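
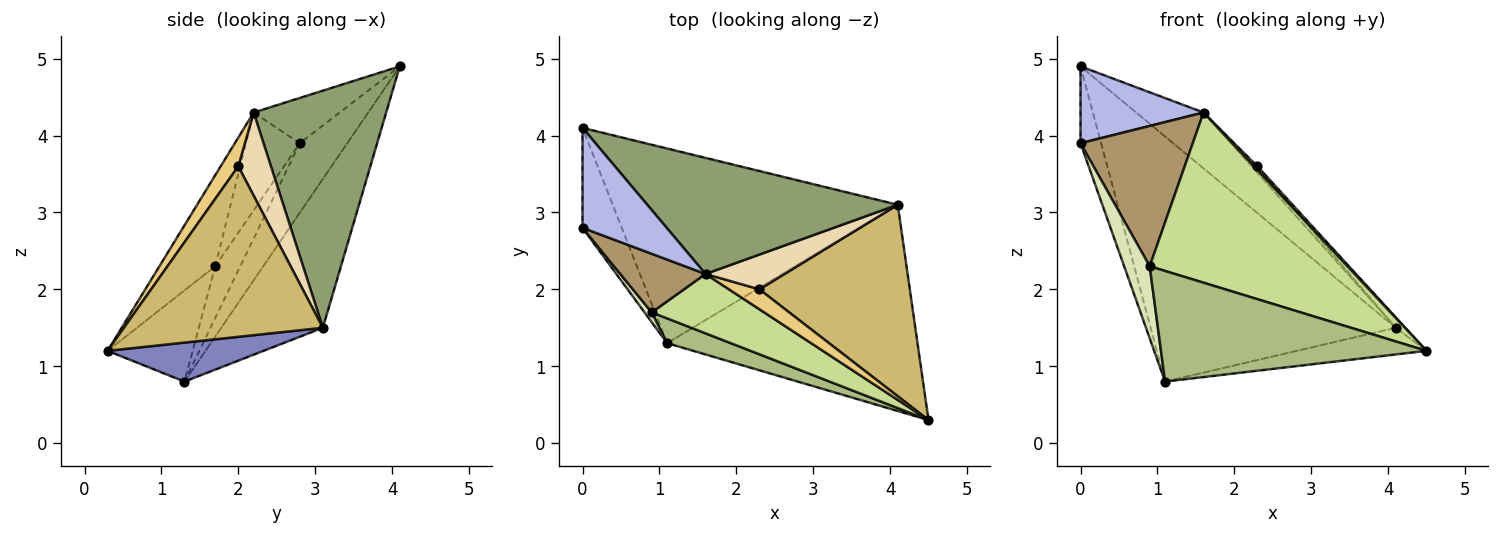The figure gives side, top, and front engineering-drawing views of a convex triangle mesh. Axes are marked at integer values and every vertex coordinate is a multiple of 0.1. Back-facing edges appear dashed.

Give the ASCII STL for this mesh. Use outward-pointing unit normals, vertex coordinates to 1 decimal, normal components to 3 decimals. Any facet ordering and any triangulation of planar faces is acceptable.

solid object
 facet normal -0.814 0.354 -0.460
  outer loop
   vertex 1.1 1.3 0.8
   vertex 0.0 2.8 3.9
   vertex 0.0 4.1 4.9
  endloop
 endfacet
 facet normal 0.153 0.127 -0.980
  outer loop
   vertex 4.1 3.1 1.5
   vertex 4.5 0.3 1.2
   vertex 1.1 1.3 0.8
  endloop
 endfacet
 facet normal -0.309 0.745 -0.592
  outer loop
   vertex 4.1 3.1 1.5
   vertex 1.1 1.3 0.8
   vertex 0.0 4.1 4.9
  endloop
 endfacet
 facet normal -0.393 -0.561 0.729
  outer loop
   vertex 1.6 2.2 4.3
   vertex 0.0 4.1 4.9
   vertex 0.0 2.8 3.9
  endloop
 endfacet
 facet normal 0.649 0.330 0.686
  outer loop
   vertex 1.6 2.2 4.3
   vertex 4.1 3.1 1.5
   vertex 0.0 4.1 4.9
  endloop
 endfacet
 facet normal -0.298 -0.931 0.209
  outer loop
   vertex 0.9 1.7 2.3
   vertex 1.1 1.3 0.8
   vertex 4.5 0.3 1.2
  endloop
 endfacet
 facet normal -0.258 -0.912 0.318
  outer loop
   vertex 0.9 1.7 2.3
   vertex 4.5 0.3 1.2
   vertex 1.6 2.2 4.3
  endloop
 endfacet
 facet normal -0.697 -0.711 0.097
  outer loop
   vertex 0.9 1.7 2.3
   vertex 0.0 2.8 3.9
   vertex 1.1 1.3 0.8
  endloop
 endfacet
 facet normal -0.405 -0.844 0.353
  outer loop
   vertex 0.9 1.7 2.3
   vertex 1.6 2.2 4.3
   vertex 0.0 2.8 3.9
  endloop
 endfacet
 facet normal 0.749 0.036 0.661
  outer loop
   vertex 2.3 2.0 3.6
   vertex 4.5 0.3 1.2
   vertex 4.1 3.1 1.5
  endloop
 endfacet
 facet normal 0.681 -0.134 0.720
  outer loop
   vertex 2.3 2.0 3.6
   vertex 1.6 2.2 4.3
   vertex 4.5 0.3 1.2
  endloop
 endfacet
 facet normal 0.719 0.127 0.683
  outer loop
   vertex 2.3 2.0 3.6
   vertex 4.1 3.1 1.5
   vertex 1.6 2.2 4.3
  endloop
 endfacet
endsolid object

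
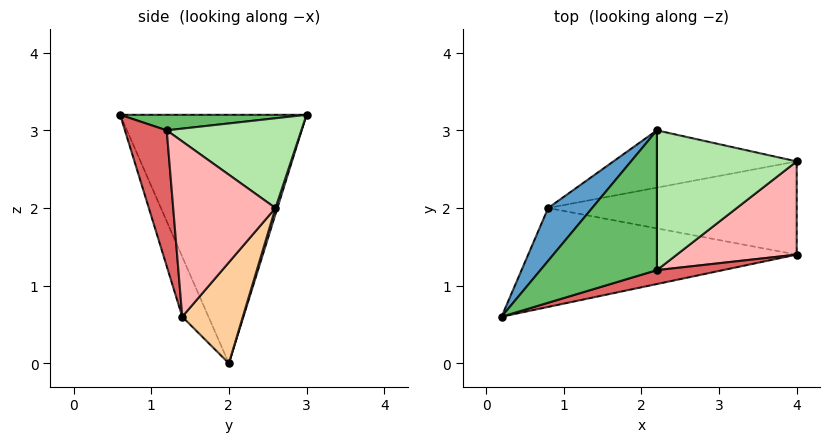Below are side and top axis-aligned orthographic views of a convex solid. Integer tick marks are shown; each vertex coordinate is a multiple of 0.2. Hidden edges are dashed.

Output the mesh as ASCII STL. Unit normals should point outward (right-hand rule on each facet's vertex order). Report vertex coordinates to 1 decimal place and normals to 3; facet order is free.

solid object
 facet normal -0.761 0.634 0.135
  outer loop
   vertex 0.8 2.0 0.0
   vertex 0.2 0.6 3.2
   vertex 2.2 3.0 3.2
  endloop
 endfacet
 facet normal 0.010 0.953 -0.302
  outer loop
   vertex 0.8 2.0 0.0
   vertex 2.2 3.0 3.2
   vertex 4.0 2.6 2.0
  endloop
 endfacet
 facet normal -0.092 -0.906 -0.414
  outer loop
   vertex 4.0 1.4 0.6
   vertex 0.2 0.6 3.2
   vertex 0.8 2.0 0.0
  endloop
 endfacet
 facet normal 0.256 0.734 -0.629
  outer loop
   vertex 4.0 1.4 0.6
   vertex 0.8 2.0 0.0
   vertex 4.0 2.6 2.0
  endloop
 endfacet
 facet normal 0.131 -0.109 0.985
  outer loop
   vertex 2.2 1.2 3.0
   vertex 2.2 3.0 3.2
   vertex 0.2 0.6 3.2
  endloop
 endfacet
 facet normal 0.538 -0.093 0.838
  outer loop
   vertex 2.2 1.2 3.0
   vertex 4.0 2.6 2.0
   vertex 2.2 3.0 3.2
  endloop
 endfacet
 facet normal 0.298 -0.944 0.145
  outer loop
   vertex 2.2 1.2 3.0
   vertex 0.2 0.6 3.2
   vertex 4.0 1.4 0.6
  endloop
 endfacet
 facet normal 0.690 -0.550 0.471
  outer loop
   vertex 2.2 1.2 3.0
   vertex 4.0 1.4 0.6
   vertex 4.0 2.6 2.0
  endloop
 endfacet
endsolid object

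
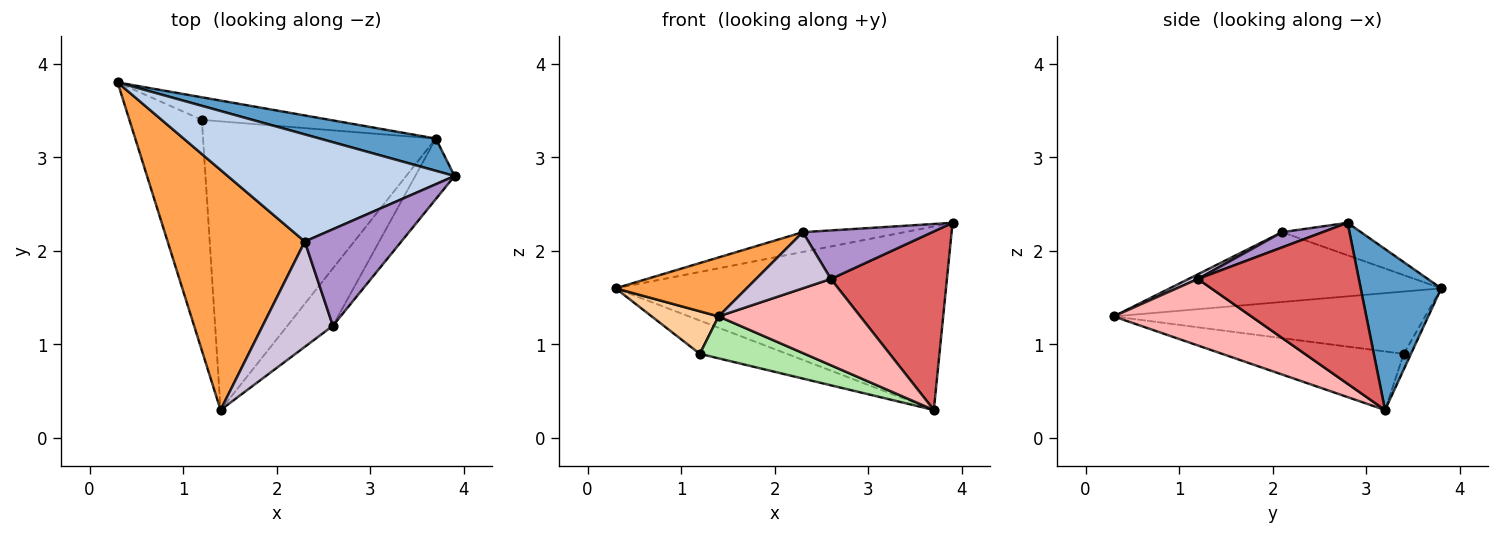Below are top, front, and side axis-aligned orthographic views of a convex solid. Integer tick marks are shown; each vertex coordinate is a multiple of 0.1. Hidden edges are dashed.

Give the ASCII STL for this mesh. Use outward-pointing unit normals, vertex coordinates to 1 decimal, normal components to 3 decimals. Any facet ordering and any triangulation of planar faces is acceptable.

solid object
 facet normal 0.233 0.958 0.168
  outer loop
   vertex 3.7 3.2 0.3
   vertex 0.3 3.8 1.6
   vertex 3.9 2.8 2.3
  endloop
 endfacet
 facet normal -0.139 0.180 0.974
  outer loop
   vertex 2.3 2.1 2.2
   vertex 3.9 2.8 2.3
   vertex 0.3 3.8 1.6
  endloop
 endfacet
 facet normal -0.443 -0.214 0.871
  outer loop
   vertex 2.3 2.1 2.2
   vertex 0.3 3.8 1.6
   vertex 1.4 0.3 1.3
  endloop
 endfacet
 facet normal -0.646 -0.139 -0.751
  outer loop
   vertex 1.2 3.4 0.9
   vertex 1.4 0.3 1.3
   vertex 0.3 3.8 1.6
  endloop
 endfacet
 facet normal -0.068 0.826 -0.560
  outer loop
   vertex 1.2 3.4 0.9
   vertex 0.3 3.8 1.6
   vertex 3.7 3.2 0.3
  endloop
 endfacet
 facet normal -0.242 -0.139 -0.960
  outer loop
   vertex 1.2 3.4 0.9
   vertex 3.7 3.2 0.3
   vertex 1.4 0.3 1.3
  endloop
 endfacet
 facet normal 0.796 -0.574 -0.194
  outer loop
   vertex 2.6 1.2 1.7
   vertex 3.7 3.2 0.3
   vertex 3.9 2.8 2.3
  endloop
 endfacet
 facet normal 0.629 -0.647 -0.431
  outer loop
   vertex 2.6 1.2 1.7
   vertex 1.4 0.3 1.3
   vertex 3.7 3.2 0.3
  endloop
 endfacet
 facet normal 0.139 -0.445 0.885
  outer loop
   vertex 2.6 1.2 1.7
   vertex 3.9 2.8 2.3
   vertex 2.3 2.1 2.2
  endloop
 endfacet
 facet normal 0.059 -0.470 0.881
  outer loop
   vertex 2.6 1.2 1.7
   vertex 2.3 2.1 2.2
   vertex 1.4 0.3 1.3
  endloop
 endfacet
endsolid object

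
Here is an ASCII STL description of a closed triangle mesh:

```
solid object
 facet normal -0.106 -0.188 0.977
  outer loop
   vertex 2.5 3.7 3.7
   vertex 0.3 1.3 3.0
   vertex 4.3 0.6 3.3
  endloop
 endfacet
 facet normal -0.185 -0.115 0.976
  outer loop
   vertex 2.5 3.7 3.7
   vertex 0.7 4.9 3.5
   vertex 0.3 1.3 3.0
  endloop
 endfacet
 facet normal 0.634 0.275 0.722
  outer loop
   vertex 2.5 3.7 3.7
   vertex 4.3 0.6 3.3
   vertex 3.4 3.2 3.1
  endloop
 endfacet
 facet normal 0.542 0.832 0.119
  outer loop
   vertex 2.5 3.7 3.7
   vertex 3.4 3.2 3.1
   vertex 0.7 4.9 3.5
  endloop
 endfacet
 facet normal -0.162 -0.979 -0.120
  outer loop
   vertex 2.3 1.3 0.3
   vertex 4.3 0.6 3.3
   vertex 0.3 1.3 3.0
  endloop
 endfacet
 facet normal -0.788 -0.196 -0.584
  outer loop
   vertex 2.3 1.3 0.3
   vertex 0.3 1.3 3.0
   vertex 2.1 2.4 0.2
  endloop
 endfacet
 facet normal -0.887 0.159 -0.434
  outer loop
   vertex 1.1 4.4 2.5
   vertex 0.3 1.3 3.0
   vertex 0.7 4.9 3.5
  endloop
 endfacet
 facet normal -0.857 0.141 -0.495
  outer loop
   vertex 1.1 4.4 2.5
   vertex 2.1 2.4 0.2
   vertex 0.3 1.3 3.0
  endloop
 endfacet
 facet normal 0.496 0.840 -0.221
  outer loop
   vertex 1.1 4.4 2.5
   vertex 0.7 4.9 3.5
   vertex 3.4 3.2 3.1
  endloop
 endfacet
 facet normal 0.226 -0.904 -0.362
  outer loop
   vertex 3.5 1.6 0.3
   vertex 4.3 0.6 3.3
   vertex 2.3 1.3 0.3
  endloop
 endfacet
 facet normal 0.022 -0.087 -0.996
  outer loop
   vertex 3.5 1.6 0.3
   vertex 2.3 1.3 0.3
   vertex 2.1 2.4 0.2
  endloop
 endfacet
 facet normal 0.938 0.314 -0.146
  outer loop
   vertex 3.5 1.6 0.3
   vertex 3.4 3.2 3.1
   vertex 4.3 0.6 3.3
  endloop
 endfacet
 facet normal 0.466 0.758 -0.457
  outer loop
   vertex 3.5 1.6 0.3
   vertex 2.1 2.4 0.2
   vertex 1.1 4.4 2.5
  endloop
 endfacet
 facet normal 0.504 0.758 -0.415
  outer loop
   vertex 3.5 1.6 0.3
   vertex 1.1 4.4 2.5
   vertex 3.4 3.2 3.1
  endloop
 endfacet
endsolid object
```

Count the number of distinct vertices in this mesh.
9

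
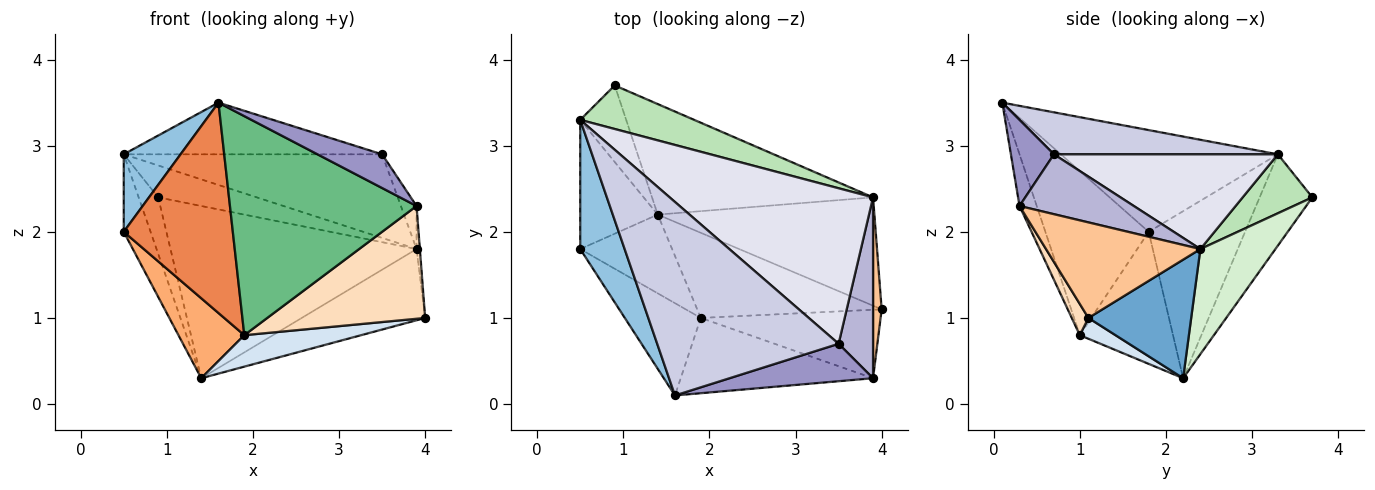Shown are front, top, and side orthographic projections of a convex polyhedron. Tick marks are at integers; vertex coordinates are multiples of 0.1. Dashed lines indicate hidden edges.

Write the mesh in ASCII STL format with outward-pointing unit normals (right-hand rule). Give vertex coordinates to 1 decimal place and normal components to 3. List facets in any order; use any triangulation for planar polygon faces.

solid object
 facet normal 0.416 0.500 -0.760
  outer loop
   vertex 3.9 2.4 1.8
   vertex 4.0 1.1 1.0
   vertex 1.4 2.2 0.3
  endloop
 endfacet
 facet normal -0.891 -0.233 0.389
  outer loop
   vertex 0.5 1.8 2.0
   vertex 1.6 0.1 3.5
   vertex 0.5 3.3 2.9
  endloop
 endfacet
 facet normal -0.880 0.245 -0.408
  outer loop
   vertex 0.5 1.8 2.0
   vertex 0.5 3.3 2.9
   vertex 1.4 2.2 0.3
  endloop
 endfacet
 facet normal 0.105 -0.345 -0.933
  outer loop
   vertex 1.9 1.0 0.8
   vertex 1.4 2.2 0.3
   vertex 4.0 1.1 1.0
  endloop
 endfacet
 facet normal -0.655 -0.692 -0.303
  outer loop
   vertex 1.9 1.0 0.8
   vertex 1.6 0.1 3.5
   vertex 0.5 1.8 2.0
  endloop
 endfacet
 facet normal -0.710 -0.502 -0.494
  outer loop
   vertex 1.9 1.0 0.8
   vertex 0.5 1.8 2.0
   vertex 1.4 2.2 0.3
  endloop
 endfacet
 facet normal 0.996 0.021 0.090
  outer loop
   vertex 3.9 0.3 2.3
   vertex 4.0 1.1 1.0
   vertex 3.9 2.4 1.8
  endloop
 endfacet
 facet normal 0.090 -0.851 -0.517
  outer loop
   vertex 3.9 0.3 2.3
   vertex 1.9 1.0 0.8
   vertex 4.0 1.1 1.0
  endloop
 endfacet
 facet normal -0.087 -0.942 -0.324
  outer loop
   vertex 3.9 0.3 2.3
   vertex 1.6 0.1 3.5
   vertex 1.9 1.0 0.8
  endloop
 endfacet
 facet normal -0.848 0.315 -0.427
  outer loop
   vertex 0.9 3.7 2.4
   vertex 1.4 2.2 0.3
   vertex 0.5 3.3 2.9
  endloop
 endfacet
 facet normal 0.385 0.545 0.744
  outer loop
   vertex 0.9 3.7 2.4
   vertex 0.5 3.3 2.9
   vertex 3.9 2.4 1.8
  endloop
 endfacet
 facet normal 0.249 0.815 -0.523
  outer loop
   vertex 0.9 3.7 2.4
   vertex 3.9 2.4 1.8
   vertex 1.4 2.2 0.3
  endloop
 endfacet
 facet normal 0.407 -0.611 0.679
  outer loop
   vertex 3.5 0.7 2.9
   vertex 1.6 0.1 3.5
   vertex 3.9 0.3 2.3
  endloop
 endfacet
 facet normal 0.861 0.118 0.495
  outer loop
   vertex 3.5 0.7 2.9
   vertex 3.9 0.3 2.3
   vertex 3.9 2.4 1.8
  endloop
 endfacet
 facet normal 0.218 0.252 0.943
  outer loop
   vertex 3.5 0.7 2.9
   vertex 0.5 3.3 2.9
   vertex 1.6 0.1 3.5
  endloop
 endfacet
 facet normal 0.380 0.438 0.815
  outer loop
   vertex 3.5 0.7 2.9
   vertex 3.9 2.4 1.8
   vertex 0.5 3.3 2.9
  endloop
 endfacet
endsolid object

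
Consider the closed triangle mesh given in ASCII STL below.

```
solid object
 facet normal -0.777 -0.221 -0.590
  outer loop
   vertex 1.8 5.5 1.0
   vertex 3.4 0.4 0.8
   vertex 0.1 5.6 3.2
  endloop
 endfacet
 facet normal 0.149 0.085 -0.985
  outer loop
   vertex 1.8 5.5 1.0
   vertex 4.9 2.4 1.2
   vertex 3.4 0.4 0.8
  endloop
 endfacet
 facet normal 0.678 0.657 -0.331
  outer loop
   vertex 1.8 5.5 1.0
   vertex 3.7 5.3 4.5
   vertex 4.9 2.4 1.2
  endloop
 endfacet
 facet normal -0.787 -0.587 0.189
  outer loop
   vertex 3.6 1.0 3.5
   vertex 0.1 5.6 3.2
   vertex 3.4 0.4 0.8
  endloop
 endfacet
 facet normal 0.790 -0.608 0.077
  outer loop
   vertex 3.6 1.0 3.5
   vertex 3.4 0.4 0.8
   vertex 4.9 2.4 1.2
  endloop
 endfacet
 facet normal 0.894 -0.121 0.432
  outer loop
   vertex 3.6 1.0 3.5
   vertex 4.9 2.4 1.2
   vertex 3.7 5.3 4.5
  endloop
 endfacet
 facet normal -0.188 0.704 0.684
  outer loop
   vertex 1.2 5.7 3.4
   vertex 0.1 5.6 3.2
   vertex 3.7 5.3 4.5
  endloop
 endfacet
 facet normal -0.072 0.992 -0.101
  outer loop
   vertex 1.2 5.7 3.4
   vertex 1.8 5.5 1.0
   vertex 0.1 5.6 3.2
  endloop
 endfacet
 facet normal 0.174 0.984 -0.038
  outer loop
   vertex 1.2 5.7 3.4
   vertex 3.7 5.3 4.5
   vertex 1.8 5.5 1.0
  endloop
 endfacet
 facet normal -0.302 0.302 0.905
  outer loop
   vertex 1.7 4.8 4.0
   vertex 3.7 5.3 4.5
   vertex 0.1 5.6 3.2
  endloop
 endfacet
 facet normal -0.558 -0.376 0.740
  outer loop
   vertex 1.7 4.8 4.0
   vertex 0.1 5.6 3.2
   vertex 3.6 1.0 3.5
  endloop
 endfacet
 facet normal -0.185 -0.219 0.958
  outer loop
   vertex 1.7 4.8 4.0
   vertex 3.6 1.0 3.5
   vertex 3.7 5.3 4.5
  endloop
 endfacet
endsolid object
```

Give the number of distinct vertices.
8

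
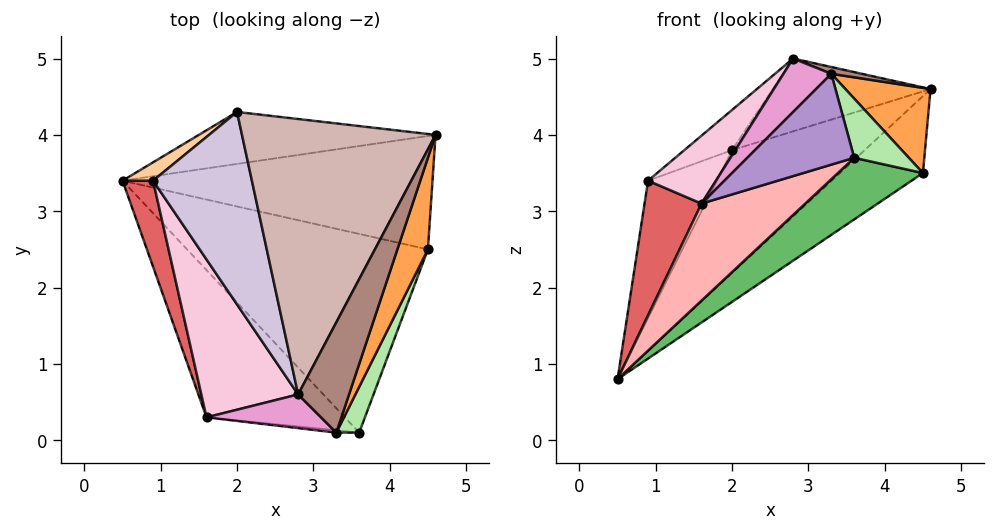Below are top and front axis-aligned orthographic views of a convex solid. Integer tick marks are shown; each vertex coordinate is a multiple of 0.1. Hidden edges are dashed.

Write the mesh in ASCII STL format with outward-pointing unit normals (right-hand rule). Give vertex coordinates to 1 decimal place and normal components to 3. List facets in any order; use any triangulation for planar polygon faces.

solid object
 facet normal 0.221 0.898 -0.380
  outer loop
   vertex 2.0 4.3 3.8
   vertex 4.6 4.0 4.6
   vertex 0.5 3.4 0.8
  endloop
 endfacet
 facet normal 0.565 0.463 -0.683
  outer loop
   vertex 4.5 2.5 3.5
   vertex 0.5 3.4 0.8
   vertex 4.6 4.0 4.6
  endloop
 endfacet
 facet normal 0.907 -0.287 0.308
  outer loop
   vertex 4.5 2.5 3.5
   vertex 4.6 4.0 4.6
   vertex 3.3 0.1 4.8
  endloop
 endfacet
 facet normal -0.652 0.752 0.100
  outer loop
   vertex 0.9 3.4 3.4
   vertex 2.0 4.3 3.8
   vertex 0.5 3.4 0.8
  endloop
 endfacet
 facet normal 0.500 -0.257 -0.827
  outer loop
   vertex 3.6 0.1 3.7
   vertex 0.5 3.4 0.8
   vertex 4.5 2.5 3.5
  endloop
 endfacet
 facet normal 0.913 -0.322 0.249
  outer loop
   vertex 3.6 0.1 3.7
   vertex 4.5 2.5 3.5
   vertex 3.3 0.1 4.8
  endloop
 endfacet
 facet normal -0.962 -0.231 0.148
  outer loop
   vertex 1.6 0.3 3.1
   vertex 0.9 3.4 3.4
   vertex 0.5 3.4 0.8
  endloop
 endfacet
 facet normal 0.192 -0.540 -0.820
  outer loop
   vertex 1.6 0.3 3.1
   vertex 0.5 3.4 0.8
   vertex 3.6 0.1 3.7
  endloop
 endfacet
 facet normal -0.092 -0.995 -0.025
  outer loop
   vertex 1.6 0.3 3.1
   vertex 3.6 0.1 3.7
   vertex 3.3 0.1 4.8
  endloop
 endfacet
 facet normal -0.464 0.181 0.867
  outer loop
   vertex 2.8 0.6 5.0
   vertex 2.0 4.3 3.8
   vertex 0.9 3.4 3.4
  endloop
 endfacet
 facet normal 0.320 -0.058 0.946
  outer loop
   vertex 2.8 0.6 5.0
   vertex 3.3 0.1 4.8
   vertex 4.6 4.0 4.6
  endloop
 endfacet
 facet normal -0.259 0.247 0.934
  outer loop
   vertex 2.8 0.6 5.0
   vertex 4.6 4.0 4.6
   vertex 2.0 4.3 3.8
  endloop
 endfacet
 facet normal -0.535 -0.715 0.451
  outer loop
   vertex 2.8 0.6 5.0
   vertex 1.6 0.3 3.1
   vertex 3.3 0.1 4.8
  endloop
 endfacet
 facet normal -0.805 -0.234 0.545
  outer loop
   vertex 2.8 0.6 5.0
   vertex 0.9 3.4 3.4
   vertex 1.6 0.3 3.1
  endloop
 endfacet
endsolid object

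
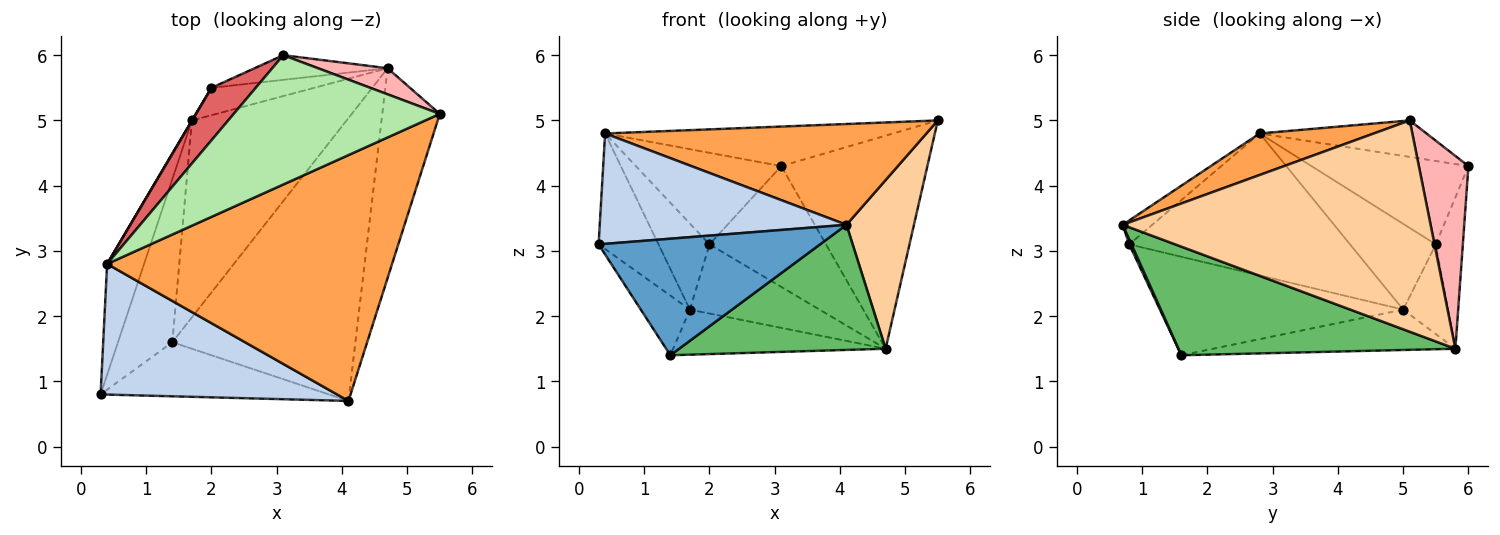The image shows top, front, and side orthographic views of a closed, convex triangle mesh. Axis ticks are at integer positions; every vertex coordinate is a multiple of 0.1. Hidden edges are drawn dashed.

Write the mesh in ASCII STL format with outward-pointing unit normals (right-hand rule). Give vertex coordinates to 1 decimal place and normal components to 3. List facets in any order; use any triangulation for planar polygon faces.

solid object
 facet normal 0.009 -0.907 -0.421
  outer loop
   vertex 1.4 1.6 1.4
   vertex 4.1 0.7 3.4
   vertex 0.3 0.8 3.1
  endloop
 endfacet
 facet normal -0.077 -0.643 0.762
  outer loop
   vertex 0.4 2.8 4.8
   vertex 0.3 0.8 3.1
   vertex 4.1 0.7 3.4
  endloop
 endfacet
 facet normal 0.134 -0.376 0.917
  outer loop
   vertex 0.4 2.8 4.8
   vertex 4.1 0.7 3.4
   vertex 5.5 5.1 5.0
  endloop
 endfacet
 facet normal 0.944 -0.207 -0.257
  outer loop
   vertex 4.7 5.8 1.5
   vertex 5.5 5.1 5.0
   vertex 4.1 0.7 3.4
  endloop
 endfacet
 facet normal 0.477 -0.356 -0.804
  outer loop
   vertex 4.7 5.8 1.5
   vertex 4.1 0.7 3.4
   vertex 1.4 1.6 1.4
  endloop
 endfacet
 facet normal -0.167 0.288 0.943
  outer loop
   vertex 3.1 6.0 4.3
   vertex 0.4 2.8 4.8
   vertex 5.5 5.1 5.0
  endloop
 endfacet
 facet normal -0.684 0.633 0.363
  outer loop
   vertex 3.1 6.0 4.3
   vertex 2.0 5.5 3.1
   vertex 0.4 2.8 4.8
  endloop
 endfacet
 facet normal 0.319 0.941 0.115
  outer loop
   vertex 3.1 6.0 4.3
   vertex 5.5 5.1 5.0
   vertex 4.7 5.8 1.5
  endloop
 endfacet
 facet normal -0.222 0.955 -0.195
  outer loop
   vertex 3.1 6.0 4.3
   vertex 4.7 5.8 1.5
   vertex 2.0 5.5 3.1
  endloop
 endfacet
 facet normal -0.247 0.216 -0.945
  outer loop
   vertex 1.7 5.0 2.1
   vertex 4.7 5.8 1.5
   vertex 1.4 1.6 1.4
  endloop
 endfacet
 facet normal -0.306 0.885 -0.351
  outer loop
   vertex 1.7 5.0 2.1
   vertex 2.0 5.5 3.1
   vertex 4.7 5.8 1.5
  endloop
 endfacet
 facet normal -0.862 0.174 -0.476
  outer loop
   vertex 1.7 5.0 2.1
   vertex 1.4 1.6 1.4
   vertex 0.3 0.8 3.1
  endloop
 endfacet
 facet normal -0.936 0.254 -0.244
  outer loop
   vertex 1.7 5.0 2.1
   vertex 0.3 0.8 3.1
   vertex 0.4 2.8 4.8
  endloop
 endfacet
 facet normal -0.860 0.511 0.002
  outer loop
   vertex 1.7 5.0 2.1
   vertex 0.4 2.8 4.8
   vertex 2.0 5.5 3.1
  endloop
 endfacet
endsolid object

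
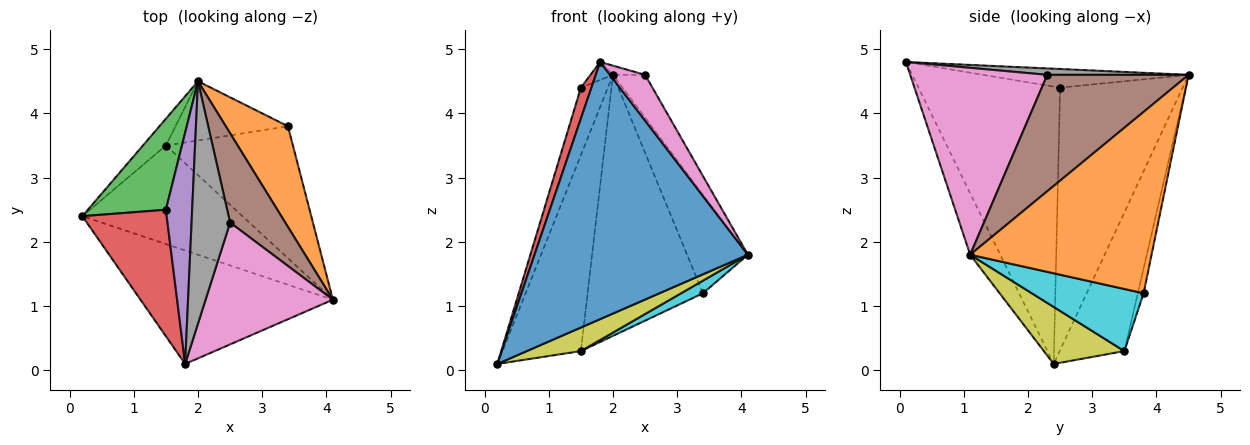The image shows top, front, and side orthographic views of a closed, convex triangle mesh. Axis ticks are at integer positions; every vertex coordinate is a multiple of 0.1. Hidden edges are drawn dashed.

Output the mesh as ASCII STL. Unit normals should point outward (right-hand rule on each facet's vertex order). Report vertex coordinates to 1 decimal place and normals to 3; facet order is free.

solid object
 facet normal -0.128 -0.907 -0.400
  outer loop
   vertex 1.8 0.1 4.8
   vertex 0.2 2.4 0.1
   vertex 4.1 1.1 1.8
  endloop
 endfacet
 facet normal 0.902 0.302 0.309
  outer loop
   vertex 3.4 3.8 1.2
   vertex 2.0 4.5 4.6
   vertex 4.1 1.1 1.8
  endloop
 endfacet
 facet normal -0.938 0.207 0.279
  outer loop
   vertex 1.5 2.5 4.4
   vertex 2.0 4.5 4.6
   vertex 0.2 2.4 0.1
  endloop
 endfacet
 facet normal -0.954 -0.071 0.290
  outer loop
   vertex 1.5 2.5 4.4
   vertex 0.2 2.4 0.1
   vertex 1.8 0.1 4.8
  endloop
 endfacet
 facet normal -0.578 0.063 0.813
  outer loop
   vertex 1.5 2.5 4.4
   vertex 1.8 0.1 4.8
   vertex 2.0 4.5 4.6
  endloop
 endfacet
 facet normal 0.885 0.201 0.420
  outer loop
   vertex 2.5 2.3 4.6
   vertex 4.1 1.1 1.8
   vertex 2.0 4.5 4.6
  endloop
 endfacet
 facet normal 0.809 -0.207 0.551
  outer loop
   vertex 2.5 2.3 4.6
   vertex 1.8 0.1 4.8
   vertex 4.1 1.1 1.8
  endloop
 endfacet
 facet normal 0.164 0.037 0.986
  outer loop
   vertex 2.5 2.3 4.6
   vertex 2.0 4.5 4.6
   vertex 1.8 0.1 4.8
  endloop
 endfacet
 facet normal 0.327 -0.220 -0.919
  outer loop
   vertex 1.5 3.5 0.3
   vertex 4.1 1.1 1.8
   vertex 0.2 2.4 0.1
  endloop
 endfacet
 facet normal 0.438 -0.085 -0.895
  outer loop
   vertex 1.5 3.5 0.3
   vertex 3.4 3.8 1.2
   vertex 4.1 1.1 1.8
  endloop
 endfacet
 facet normal -0.633 0.767 -0.105
  outer loop
   vertex 1.5 3.5 0.3
   vertex 0.2 2.4 0.1
   vertex 2.0 4.5 4.6
  endloop
 endfacet
 facet normal -0.049 0.974 -0.221
  outer loop
   vertex 1.5 3.5 0.3
   vertex 2.0 4.5 4.6
   vertex 3.4 3.8 1.2
  endloop
 endfacet
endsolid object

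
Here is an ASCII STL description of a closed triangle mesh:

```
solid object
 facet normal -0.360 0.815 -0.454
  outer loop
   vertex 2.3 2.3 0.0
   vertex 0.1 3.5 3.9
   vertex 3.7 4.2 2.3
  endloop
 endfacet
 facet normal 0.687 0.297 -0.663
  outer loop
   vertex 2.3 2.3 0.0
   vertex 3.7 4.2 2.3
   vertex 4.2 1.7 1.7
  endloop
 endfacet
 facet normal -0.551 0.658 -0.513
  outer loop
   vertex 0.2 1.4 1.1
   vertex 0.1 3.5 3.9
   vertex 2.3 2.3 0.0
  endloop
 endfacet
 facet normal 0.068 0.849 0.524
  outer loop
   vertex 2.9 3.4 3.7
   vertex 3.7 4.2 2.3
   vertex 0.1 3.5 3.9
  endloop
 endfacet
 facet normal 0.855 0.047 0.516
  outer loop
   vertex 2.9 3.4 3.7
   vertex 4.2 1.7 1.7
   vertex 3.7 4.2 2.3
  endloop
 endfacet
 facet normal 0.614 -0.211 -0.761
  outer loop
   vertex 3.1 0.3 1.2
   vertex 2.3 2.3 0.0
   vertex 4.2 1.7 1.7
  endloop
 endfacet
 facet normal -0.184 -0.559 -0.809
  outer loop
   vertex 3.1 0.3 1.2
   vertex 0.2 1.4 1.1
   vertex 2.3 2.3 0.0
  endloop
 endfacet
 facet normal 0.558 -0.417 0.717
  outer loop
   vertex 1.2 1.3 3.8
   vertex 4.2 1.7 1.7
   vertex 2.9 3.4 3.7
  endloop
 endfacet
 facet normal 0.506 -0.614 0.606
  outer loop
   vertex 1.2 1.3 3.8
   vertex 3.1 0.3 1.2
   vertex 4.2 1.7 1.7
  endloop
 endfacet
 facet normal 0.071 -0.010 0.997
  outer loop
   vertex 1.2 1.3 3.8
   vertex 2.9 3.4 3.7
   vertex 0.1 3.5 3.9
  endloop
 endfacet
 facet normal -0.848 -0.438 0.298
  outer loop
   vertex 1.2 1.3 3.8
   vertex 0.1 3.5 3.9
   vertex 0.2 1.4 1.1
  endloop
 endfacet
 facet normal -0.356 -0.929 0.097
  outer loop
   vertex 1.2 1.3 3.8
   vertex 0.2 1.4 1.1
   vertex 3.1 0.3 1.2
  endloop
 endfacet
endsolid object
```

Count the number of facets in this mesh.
12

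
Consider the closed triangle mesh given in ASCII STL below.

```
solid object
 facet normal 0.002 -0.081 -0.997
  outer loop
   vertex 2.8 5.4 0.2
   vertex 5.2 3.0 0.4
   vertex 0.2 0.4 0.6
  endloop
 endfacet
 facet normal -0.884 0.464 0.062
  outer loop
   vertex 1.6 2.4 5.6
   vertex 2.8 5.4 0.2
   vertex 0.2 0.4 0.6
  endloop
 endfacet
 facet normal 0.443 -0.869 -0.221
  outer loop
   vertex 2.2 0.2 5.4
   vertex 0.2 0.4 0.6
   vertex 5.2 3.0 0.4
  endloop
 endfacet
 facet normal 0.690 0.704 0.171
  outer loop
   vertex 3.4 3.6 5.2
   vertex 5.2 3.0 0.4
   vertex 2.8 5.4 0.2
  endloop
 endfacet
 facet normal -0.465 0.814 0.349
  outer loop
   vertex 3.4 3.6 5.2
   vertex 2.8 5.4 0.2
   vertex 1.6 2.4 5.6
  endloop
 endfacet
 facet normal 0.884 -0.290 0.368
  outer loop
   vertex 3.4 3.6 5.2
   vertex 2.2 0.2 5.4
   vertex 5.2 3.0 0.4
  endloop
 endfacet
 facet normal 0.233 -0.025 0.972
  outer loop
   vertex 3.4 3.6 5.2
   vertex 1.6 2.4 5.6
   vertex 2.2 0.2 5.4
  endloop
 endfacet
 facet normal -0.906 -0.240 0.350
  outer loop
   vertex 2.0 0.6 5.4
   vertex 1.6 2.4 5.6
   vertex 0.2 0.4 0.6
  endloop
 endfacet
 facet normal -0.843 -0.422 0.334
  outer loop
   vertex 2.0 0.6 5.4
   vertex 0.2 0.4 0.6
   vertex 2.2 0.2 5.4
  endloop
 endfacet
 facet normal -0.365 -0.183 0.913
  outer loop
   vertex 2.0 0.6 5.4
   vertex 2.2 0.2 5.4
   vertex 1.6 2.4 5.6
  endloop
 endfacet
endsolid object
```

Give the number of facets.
10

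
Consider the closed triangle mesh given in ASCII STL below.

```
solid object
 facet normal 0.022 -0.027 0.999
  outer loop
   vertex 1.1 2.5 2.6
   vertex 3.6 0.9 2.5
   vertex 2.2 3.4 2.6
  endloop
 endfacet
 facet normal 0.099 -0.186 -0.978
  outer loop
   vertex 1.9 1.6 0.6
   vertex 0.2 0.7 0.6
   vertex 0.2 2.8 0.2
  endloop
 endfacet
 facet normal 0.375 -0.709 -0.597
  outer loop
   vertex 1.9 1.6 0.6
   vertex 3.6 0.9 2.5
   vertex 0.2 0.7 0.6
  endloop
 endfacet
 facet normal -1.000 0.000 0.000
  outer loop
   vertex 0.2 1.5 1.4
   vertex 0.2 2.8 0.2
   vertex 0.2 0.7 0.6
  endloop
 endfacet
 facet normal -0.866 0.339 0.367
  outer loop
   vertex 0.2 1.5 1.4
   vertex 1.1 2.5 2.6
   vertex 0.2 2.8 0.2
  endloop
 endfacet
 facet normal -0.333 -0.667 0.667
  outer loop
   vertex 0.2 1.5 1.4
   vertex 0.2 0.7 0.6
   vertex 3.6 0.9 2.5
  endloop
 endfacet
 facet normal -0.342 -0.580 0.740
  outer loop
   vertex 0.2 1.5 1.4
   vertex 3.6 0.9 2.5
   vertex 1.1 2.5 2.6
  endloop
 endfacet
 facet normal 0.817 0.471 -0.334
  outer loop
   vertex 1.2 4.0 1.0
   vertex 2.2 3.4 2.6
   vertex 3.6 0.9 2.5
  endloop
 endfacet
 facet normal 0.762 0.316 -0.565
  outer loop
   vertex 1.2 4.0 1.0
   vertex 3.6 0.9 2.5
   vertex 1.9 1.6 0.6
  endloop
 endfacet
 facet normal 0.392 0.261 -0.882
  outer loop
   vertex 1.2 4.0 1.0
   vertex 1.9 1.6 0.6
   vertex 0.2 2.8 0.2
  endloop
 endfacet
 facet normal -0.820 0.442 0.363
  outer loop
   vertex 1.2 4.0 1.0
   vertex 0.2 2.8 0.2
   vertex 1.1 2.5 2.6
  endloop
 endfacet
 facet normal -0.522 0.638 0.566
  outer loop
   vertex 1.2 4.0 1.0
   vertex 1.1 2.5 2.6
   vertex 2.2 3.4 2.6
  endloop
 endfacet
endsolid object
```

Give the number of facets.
12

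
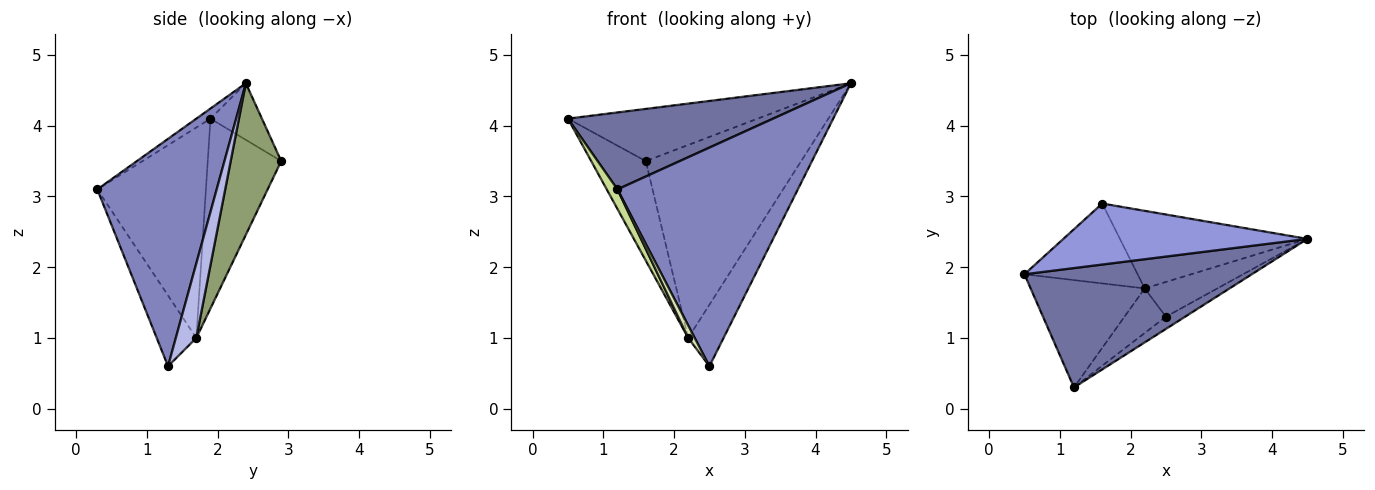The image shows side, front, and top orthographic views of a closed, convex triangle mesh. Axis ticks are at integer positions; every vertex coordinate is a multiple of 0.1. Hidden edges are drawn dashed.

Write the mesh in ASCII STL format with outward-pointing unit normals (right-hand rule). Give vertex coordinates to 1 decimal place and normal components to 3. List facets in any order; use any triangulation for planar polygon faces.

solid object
 facet normal -0.037 -0.541 0.840
  outer loop
   vertex 1.2 0.3 3.1
   vertex 4.5 2.4 4.6
   vertex 0.5 1.9 4.1
  endloop
 endfacet
 facet normal 0.551 -0.833 -0.047
  outer loop
   vertex 2.5 1.3 0.6
   vertex 4.5 2.4 4.6
   vertex 1.2 0.3 3.1
  endloop
 endfacet
 facet normal -0.174 0.640 0.748
  outer loop
   vertex 1.6 2.9 3.5
   vertex 0.5 1.9 4.1
   vertex 4.5 2.4 4.6
  endloop
 endfacet
 facet normal 0.451 0.777 -0.439
  outer loop
   vertex 2.2 1.7 1.0
   vertex 4.5 2.4 4.6
   vertex 2.5 1.3 0.6
  endloop
 endfacet
 facet normal 0.289 0.888 -0.357
  outer loop
   vertex 2.2 1.7 1.0
   vertex 1.6 2.9 3.5
   vertex 4.5 2.4 4.6
  endloop
 endfacet
 facet normal -0.724 0.538 -0.432
  outer loop
   vertex 2.2 1.7 1.0
   vertex 0.5 1.9 4.1
   vertex 1.6 2.9 3.5
  endloop
 endfacet
 facet normal -0.876 -0.086 -0.475
  outer loop
   vertex 2.2 1.7 1.0
   vertex 1.2 0.3 3.1
   vertex 0.5 1.9 4.1
  endloop
 endfacet
 facet normal -0.854 -0.140 -0.500
  outer loop
   vertex 2.2 1.7 1.0
   vertex 2.5 1.3 0.6
   vertex 1.2 0.3 3.1
  endloop
 endfacet
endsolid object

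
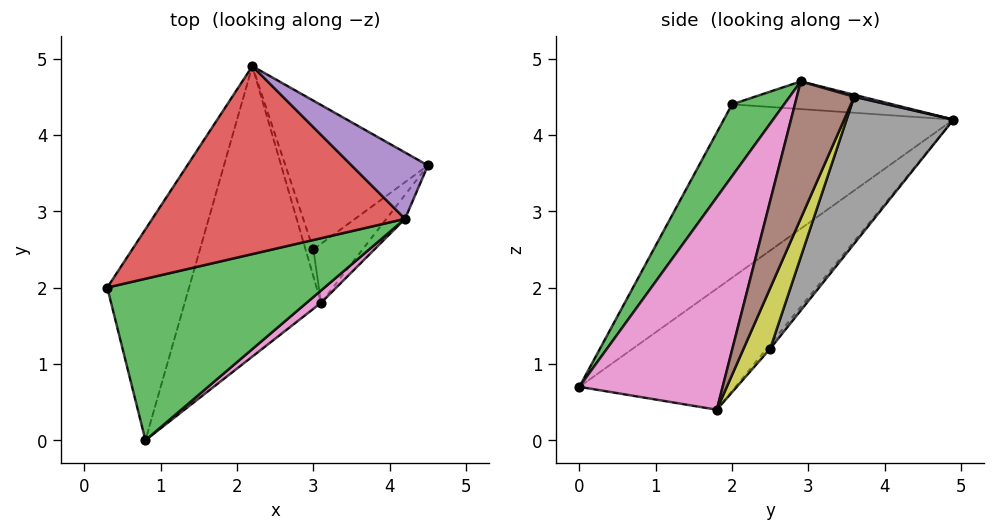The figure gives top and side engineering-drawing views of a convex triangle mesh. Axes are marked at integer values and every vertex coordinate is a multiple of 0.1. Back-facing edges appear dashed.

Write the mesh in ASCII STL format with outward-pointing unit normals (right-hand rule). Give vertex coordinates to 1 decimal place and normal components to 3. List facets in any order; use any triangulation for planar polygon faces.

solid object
 facet normal -0.788 0.491 -0.372
  outer loop
   vertex 2.2 4.9 4.2
   vertex 0.8 0.0 0.7
   vertex 0.3 2.0 4.4
  endloop
 endfacet
 facet normal -0.538 0.586 -0.606
  outer loop
   vertex 3.1 1.8 0.4
   vertex 0.8 0.0 0.7
   vertex 2.2 4.9 4.2
  endloop
 endfacet
 facet normal 0.161 -0.859 0.486
  outer loop
   vertex 4.2 2.9 4.7
   vertex 0.3 2.0 4.4
   vertex 0.8 0.0 0.7
  endloop
 endfacet
 facet normal -0.108 0.138 0.984
  outer loop
   vertex 4.2 2.9 4.7
   vertex 2.2 4.9 4.2
   vertex 0.3 2.0 4.4
  endloop
 endfacet
 facet normal 0.024 0.265 0.964
  outer loop
   vertex 4.2 2.9 4.7
   vertex 4.5 3.6 4.5
   vertex 2.2 4.9 4.2
  endloop
 endfacet
 facet normal 0.899 -0.420 -0.122
  outer loop
   vertex 4.2 2.9 4.7
   vertex 3.1 1.8 0.4
   vertex 4.5 3.6 4.5
  endloop
 endfacet
 facet normal 0.619 -0.784 0.042
  outer loop
   vertex 4.2 2.9 4.7
   vertex 0.8 0.0 0.7
   vertex 3.1 1.8 0.4
  endloop
 endfacet
 facet normal 0.481 0.743 -0.466
  outer loop
   vertex 3.0 2.5 1.2
   vertex 2.2 4.9 4.2
   vertex 4.5 3.6 4.5
  endloop
 endfacet
 facet normal 0.597 0.639 -0.485
  outer loop
   vertex 3.0 2.5 1.2
   vertex 4.5 3.6 4.5
   vertex 3.1 1.8 0.4
  endloop
 endfacet
 facet normal -0.360 0.679 -0.639
  outer loop
   vertex 3.0 2.5 1.2
   vertex 3.1 1.8 0.4
   vertex 2.2 4.9 4.2
  endloop
 endfacet
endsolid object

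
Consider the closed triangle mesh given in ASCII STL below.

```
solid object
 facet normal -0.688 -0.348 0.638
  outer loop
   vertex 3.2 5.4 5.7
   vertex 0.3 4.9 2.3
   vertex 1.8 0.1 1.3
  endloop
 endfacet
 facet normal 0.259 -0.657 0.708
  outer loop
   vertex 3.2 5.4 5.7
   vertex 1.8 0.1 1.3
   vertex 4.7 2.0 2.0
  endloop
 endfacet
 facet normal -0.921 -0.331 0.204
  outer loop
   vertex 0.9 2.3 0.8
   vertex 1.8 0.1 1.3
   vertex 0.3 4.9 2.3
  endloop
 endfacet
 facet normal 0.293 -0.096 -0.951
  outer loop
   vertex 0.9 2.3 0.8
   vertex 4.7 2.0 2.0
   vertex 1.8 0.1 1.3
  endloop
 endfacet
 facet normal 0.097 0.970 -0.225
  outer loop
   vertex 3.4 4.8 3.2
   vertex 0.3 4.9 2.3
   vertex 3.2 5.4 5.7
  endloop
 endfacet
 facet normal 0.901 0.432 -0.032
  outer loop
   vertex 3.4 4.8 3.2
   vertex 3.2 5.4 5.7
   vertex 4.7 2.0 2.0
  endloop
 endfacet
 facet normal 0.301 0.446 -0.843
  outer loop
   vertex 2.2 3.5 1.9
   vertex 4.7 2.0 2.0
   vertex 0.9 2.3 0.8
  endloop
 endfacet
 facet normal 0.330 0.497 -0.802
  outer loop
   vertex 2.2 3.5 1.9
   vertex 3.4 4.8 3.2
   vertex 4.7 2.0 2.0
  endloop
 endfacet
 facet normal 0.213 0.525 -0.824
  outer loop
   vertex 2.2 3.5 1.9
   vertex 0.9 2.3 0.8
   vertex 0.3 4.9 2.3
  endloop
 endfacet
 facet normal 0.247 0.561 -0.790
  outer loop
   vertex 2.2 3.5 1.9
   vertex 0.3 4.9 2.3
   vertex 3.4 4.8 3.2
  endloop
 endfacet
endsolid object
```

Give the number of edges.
15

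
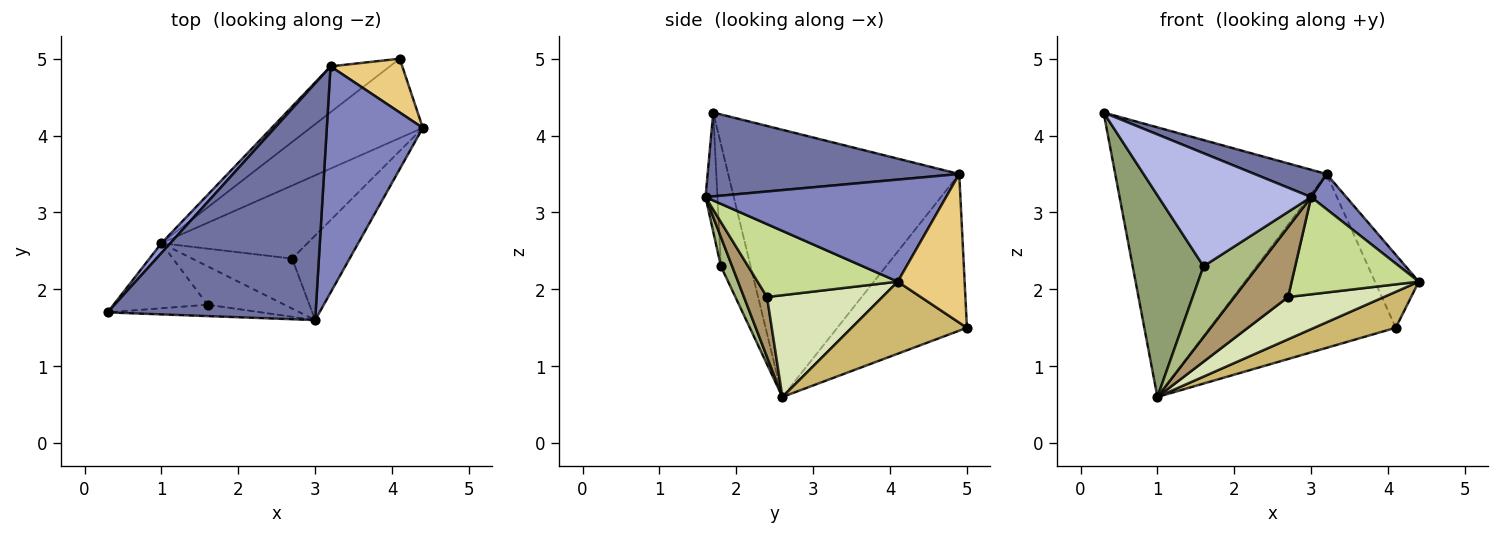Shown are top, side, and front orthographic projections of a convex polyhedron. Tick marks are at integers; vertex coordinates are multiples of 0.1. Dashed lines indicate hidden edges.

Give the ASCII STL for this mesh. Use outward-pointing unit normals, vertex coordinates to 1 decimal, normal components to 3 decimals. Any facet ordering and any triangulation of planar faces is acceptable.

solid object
 facet normal 0.372 -0.106 0.922
  outer loop
   vertex 3.2 4.9 3.5
   vertex 0.3 1.7 4.3
   vertex 3.0 1.6 3.2
  endloop
 endfacet
 facet normal 0.724 -0.106 0.681
  outer loop
   vertex 3.2 4.9 3.5
   vertex 3.0 1.6 3.2
   vertex 4.4 4.1 2.1
  endloop
 endfacet
 facet normal -0.738 0.675 0.025
  outer loop
   vertex 3.2 4.9 3.5
   vertex 1.0 2.6 0.6
   vertex 0.3 1.7 4.3
  endloop
 endfacet
 facet normal -0.077 -0.992 -0.100
  outer loop
   vertex 1.6 1.8 2.3
   vertex 3.0 1.6 3.2
   vertex 0.3 1.7 4.3
  endloop
 endfacet
 facet normal -0.371 -0.884 -0.285
  outer loop
   vertex 1.6 1.8 2.3
   vertex 0.3 1.7 4.3
   vertex 1.0 2.6 0.6
  endloop
 endfacet
 facet normal 0.179 -0.865 -0.470
  outer loop
   vertex 1.6 1.8 2.3
   vertex 1.0 2.6 0.6
   vertex 3.0 1.6 3.2
  endloop
 endfacet
 facet normal 0.639 -0.580 -0.505
  outer loop
   vertex 2.7 2.4 1.9
   vertex 4.4 4.1 2.1
   vertex 3.0 1.6 3.2
  endloop
 endfacet
 facet normal 0.516 -0.429 -0.741
  outer loop
   vertex 2.7 2.4 1.9
   vertex 1.0 2.6 0.6
   vertex 4.4 4.1 2.1
  endloop
 endfacet
 facet normal 0.329 -0.768 -0.549
  outer loop
   vertex 2.7 2.4 1.9
   vertex 3.0 1.6 3.2
   vertex 1.0 2.6 0.6
  endloop
 endfacet
 facet normal 0.504 -0.356 -0.787
  outer loop
   vertex 4.1 5.0 1.5
   vertex 4.4 4.1 2.1
   vertex 1.0 2.6 0.6
  endloop
 endfacet
 facet normal 0.776 0.508 0.374
  outer loop
   vertex 4.1 5.0 1.5
   vertex 3.2 4.9 3.5
   vertex 4.4 4.1 2.1
  endloop
 endfacet
 facet normal -0.559 0.802 -0.212
  outer loop
   vertex 4.1 5.0 1.5
   vertex 1.0 2.6 0.6
   vertex 3.2 4.9 3.5
  endloop
 endfacet
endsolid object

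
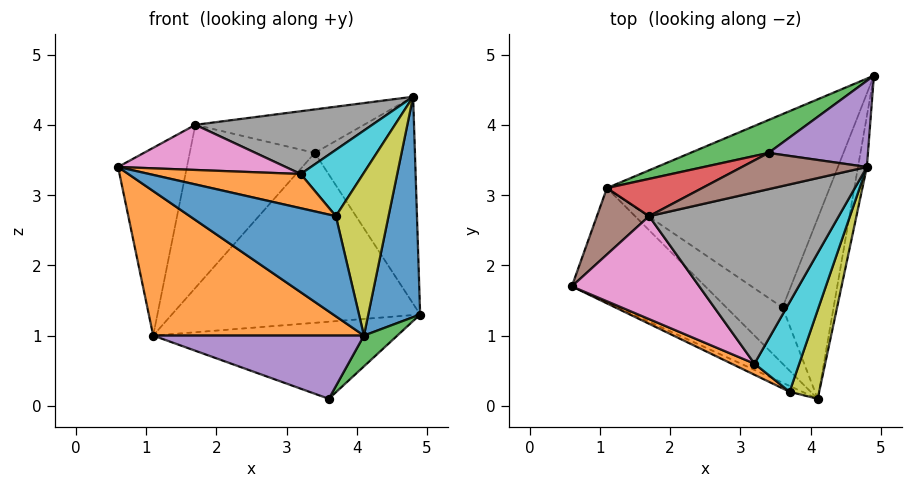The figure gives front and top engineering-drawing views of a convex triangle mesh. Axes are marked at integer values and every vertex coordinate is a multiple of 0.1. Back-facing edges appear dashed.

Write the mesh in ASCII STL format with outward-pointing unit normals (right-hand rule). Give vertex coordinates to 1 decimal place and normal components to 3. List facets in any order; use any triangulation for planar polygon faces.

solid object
 facet normal 0.985 -0.169 -0.039
  outer loop
   vertex 4.8 3.4 4.4
   vertex 4.1 0.1 1.0
   vertex 4.9 4.7 1.3
  endloop
 endfacet
 facet normal -0.617 -0.617 -0.488
  outer loop
   vertex 1.1 3.1 1.0
   vertex 4.1 0.1 1.0
   vertex 0.6 1.7 3.4
  endloop
 endfacet
 facet normal 0.801 -0.101 -0.590
  outer loop
   vertex 3.6 1.4 0.1
   vertex 4.9 4.7 1.3
   vertex 4.1 0.1 1.0
  endloop
 endfacet
 facet normal -0.082 0.369 -0.926
  outer loop
   vertex 3.6 1.4 0.1
   vertex 1.1 3.1 1.0
   vertex 4.9 4.7 1.3
  endloop
 endfacet
 facet normal -0.599 -0.599 -0.532
  outer loop
   vertex 3.6 1.4 0.1
   vertex 4.1 0.1 1.0
   vertex 1.1 3.1 1.0
  endloop
 endfacet
 facet normal -0.720 0.654 0.231
  outer loop
   vertex 1.7 2.7 4.0
   vertex 1.1 3.1 1.0
   vertex 0.6 1.7 3.4
  endloop
 endfacet
 facet normal -0.133 -0.398 0.908
  outer loop
   vertex 1.7 2.7 4.0
   vertex 0.6 1.7 3.4
   vertex 3.2 0.6 3.3
  endloop
 endfacet
 facet normal -0.043 -0.344 0.938
  outer loop
   vertex 1.7 2.7 4.0
   vertex 3.2 0.6 3.3
   vertex 4.8 3.4 4.4
  endloop
 endfacet
 facet normal 0.876 -0.424 0.231
  outer loop
   vertex 3.7 0.2 2.7
   vertex 4.1 0.1 1.0
   vertex 4.8 3.4 4.4
  endloop
 endfacet
 facet normal 0.439 -0.535 0.722
  outer loop
   vertex 3.7 0.2 2.7
   vertex 4.8 3.4 4.4
   vertex 3.2 0.6 3.3
  endloop
 endfacet
 facet normal -0.444 -0.894 -0.052
  outer loop
   vertex 3.7 0.2 2.7
   vertex 0.6 1.7 3.4
   vertex 4.1 0.1 1.0
  endloop
 endfacet
 facet normal -0.364 -0.886 0.288
  outer loop
   vertex 3.7 0.2 2.7
   vertex 3.2 0.6 3.3
   vertex 0.6 1.7 3.4
  endloop
 endfacet
 facet normal -0.394 0.902 0.175
  outer loop
   vertex 3.4 3.6 3.6
   vertex 4.9 4.7 1.3
   vertex 1.1 3.1 1.0
  endloop
 endfacet
 facet normal -0.421 0.884 0.202
  outer loop
   vertex 3.4 3.6 3.6
   vertex 1.1 3.1 1.0
   vertex 1.7 2.7 4.0
  endloop
 endfacet
 facet normal -0.087 0.920 0.383
  outer loop
   vertex 3.4 3.6 3.6
   vertex 4.8 3.4 4.4
   vertex 4.9 4.7 1.3
  endloop
 endfacet
 facet normal -0.248 0.744 0.620
  outer loop
   vertex 3.4 3.6 3.6
   vertex 1.7 2.7 4.0
   vertex 4.8 3.4 4.4
  endloop
 endfacet
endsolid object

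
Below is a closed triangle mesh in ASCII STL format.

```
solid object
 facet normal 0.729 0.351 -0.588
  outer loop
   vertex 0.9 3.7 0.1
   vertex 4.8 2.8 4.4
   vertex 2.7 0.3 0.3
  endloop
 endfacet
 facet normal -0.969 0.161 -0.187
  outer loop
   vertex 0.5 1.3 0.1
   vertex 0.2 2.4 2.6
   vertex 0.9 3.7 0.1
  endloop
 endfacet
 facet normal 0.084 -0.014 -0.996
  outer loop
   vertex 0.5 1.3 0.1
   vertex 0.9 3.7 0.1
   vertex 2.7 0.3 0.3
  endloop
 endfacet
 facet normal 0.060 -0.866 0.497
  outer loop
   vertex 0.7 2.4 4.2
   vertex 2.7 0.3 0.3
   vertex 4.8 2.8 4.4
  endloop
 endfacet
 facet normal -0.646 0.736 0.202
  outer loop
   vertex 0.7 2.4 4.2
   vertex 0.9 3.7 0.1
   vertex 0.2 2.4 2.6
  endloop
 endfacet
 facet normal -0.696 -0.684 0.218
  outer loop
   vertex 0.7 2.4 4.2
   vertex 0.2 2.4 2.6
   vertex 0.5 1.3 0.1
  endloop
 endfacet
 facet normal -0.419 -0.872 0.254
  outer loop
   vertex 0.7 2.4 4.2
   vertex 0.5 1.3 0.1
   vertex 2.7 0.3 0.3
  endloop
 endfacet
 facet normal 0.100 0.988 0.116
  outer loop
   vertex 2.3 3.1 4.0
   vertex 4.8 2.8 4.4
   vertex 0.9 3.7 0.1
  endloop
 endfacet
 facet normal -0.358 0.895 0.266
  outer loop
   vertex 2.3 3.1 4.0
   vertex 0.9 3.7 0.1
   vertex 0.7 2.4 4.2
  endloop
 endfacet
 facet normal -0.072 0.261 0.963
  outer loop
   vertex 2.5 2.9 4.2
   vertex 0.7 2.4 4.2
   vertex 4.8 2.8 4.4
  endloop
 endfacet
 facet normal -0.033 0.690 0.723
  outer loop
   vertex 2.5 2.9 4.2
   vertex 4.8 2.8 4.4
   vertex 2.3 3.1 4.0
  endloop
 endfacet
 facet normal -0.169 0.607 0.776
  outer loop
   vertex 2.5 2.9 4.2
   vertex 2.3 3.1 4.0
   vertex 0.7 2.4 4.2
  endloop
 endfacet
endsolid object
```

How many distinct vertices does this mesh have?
8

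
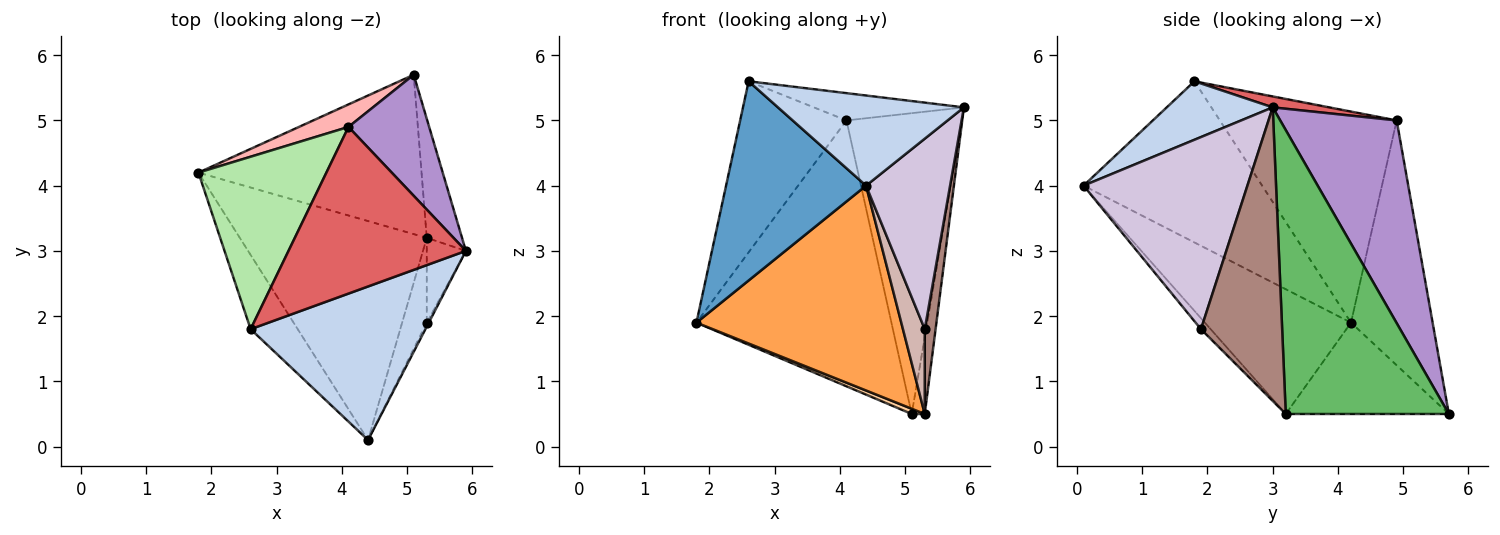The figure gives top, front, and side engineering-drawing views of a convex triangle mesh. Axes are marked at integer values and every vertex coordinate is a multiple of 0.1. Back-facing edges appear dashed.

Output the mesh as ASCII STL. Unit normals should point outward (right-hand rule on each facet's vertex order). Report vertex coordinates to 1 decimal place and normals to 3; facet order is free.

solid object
 facet normal -0.767 -0.601 -0.224
  outer loop
   vertex 2.6 1.8 5.6
   vertex 1.8 4.2 1.9
   vertex 4.4 0.1 4.0
  endloop
 endfacet
 facet normal 0.277 -0.486 0.829
  outer loop
   vertex 2.6 1.8 5.6
   vertex 4.4 0.1 4.0
   vertex 5.9 3.0 5.2
  endloop
 endfacet
 facet normal -0.438 -0.614 -0.657
  outer loop
   vertex 5.3 3.2 0.5
   vertex 4.4 0.1 4.0
   vertex 1.8 4.2 1.9
  endloop
 endfacet
 facet normal -0.379 -0.030 -0.925
  outer loop
   vertex 5.3 3.2 0.5
   vertex 1.8 4.2 1.9
   vertex 5.1 5.7 0.5
  endloop
 endfacet
 facet normal 0.989 0.079 -0.123
  outer loop
   vertex 5.3 3.2 0.5
   vertex 5.1 5.7 0.5
   vertex 5.9 3.0 5.2
  endloop
 endfacet
 facet normal -0.761 0.457 0.461
  outer loop
   vertex 4.1 4.9 5.0
   vertex 1.8 4.2 1.9
   vertex 2.6 1.8 5.6
  endloop
 endfacet
 facet normal 0.061 0.161 0.985
  outer loop
   vertex 4.1 4.9 5.0
   vertex 2.6 1.8 5.6
   vertex 5.9 3.0 5.2
  endloop
 endfacet
 facet normal -0.385 0.920 0.078
  outer loop
   vertex 4.1 4.9 5.0
   vertex 5.1 5.7 0.5
   vertex 1.8 4.2 1.9
  endloop
 endfacet
 facet normal 0.684 0.677 0.272
  outer loop
   vertex 4.1 4.9 5.0
   vertex 5.9 3.0 5.2
   vertex 5.1 5.7 0.5
  endloop
 endfacet
 facet normal 0.890 -0.456 -0.009
  outer loop
   vertex 5.3 1.9 1.8
   vertex 5.9 3.0 5.2
   vertex 4.4 0.1 4.0
  endloop
 endfacet
 facet normal 0.983 -0.131 -0.131
  outer loop
   vertex 5.3 1.9 1.8
   vertex 5.3 3.2 0.5
   vertex 5.9 3.0 5.2
  endloop
 endfacet
 facet normal -0.300 -0.675 -0.675
  outer loop
   vertex 5.3 1.9 1.8
   vertex 4.4 0.1 4.0
   vertex 5.3 3.2 0.5
  endloop
 endfacet
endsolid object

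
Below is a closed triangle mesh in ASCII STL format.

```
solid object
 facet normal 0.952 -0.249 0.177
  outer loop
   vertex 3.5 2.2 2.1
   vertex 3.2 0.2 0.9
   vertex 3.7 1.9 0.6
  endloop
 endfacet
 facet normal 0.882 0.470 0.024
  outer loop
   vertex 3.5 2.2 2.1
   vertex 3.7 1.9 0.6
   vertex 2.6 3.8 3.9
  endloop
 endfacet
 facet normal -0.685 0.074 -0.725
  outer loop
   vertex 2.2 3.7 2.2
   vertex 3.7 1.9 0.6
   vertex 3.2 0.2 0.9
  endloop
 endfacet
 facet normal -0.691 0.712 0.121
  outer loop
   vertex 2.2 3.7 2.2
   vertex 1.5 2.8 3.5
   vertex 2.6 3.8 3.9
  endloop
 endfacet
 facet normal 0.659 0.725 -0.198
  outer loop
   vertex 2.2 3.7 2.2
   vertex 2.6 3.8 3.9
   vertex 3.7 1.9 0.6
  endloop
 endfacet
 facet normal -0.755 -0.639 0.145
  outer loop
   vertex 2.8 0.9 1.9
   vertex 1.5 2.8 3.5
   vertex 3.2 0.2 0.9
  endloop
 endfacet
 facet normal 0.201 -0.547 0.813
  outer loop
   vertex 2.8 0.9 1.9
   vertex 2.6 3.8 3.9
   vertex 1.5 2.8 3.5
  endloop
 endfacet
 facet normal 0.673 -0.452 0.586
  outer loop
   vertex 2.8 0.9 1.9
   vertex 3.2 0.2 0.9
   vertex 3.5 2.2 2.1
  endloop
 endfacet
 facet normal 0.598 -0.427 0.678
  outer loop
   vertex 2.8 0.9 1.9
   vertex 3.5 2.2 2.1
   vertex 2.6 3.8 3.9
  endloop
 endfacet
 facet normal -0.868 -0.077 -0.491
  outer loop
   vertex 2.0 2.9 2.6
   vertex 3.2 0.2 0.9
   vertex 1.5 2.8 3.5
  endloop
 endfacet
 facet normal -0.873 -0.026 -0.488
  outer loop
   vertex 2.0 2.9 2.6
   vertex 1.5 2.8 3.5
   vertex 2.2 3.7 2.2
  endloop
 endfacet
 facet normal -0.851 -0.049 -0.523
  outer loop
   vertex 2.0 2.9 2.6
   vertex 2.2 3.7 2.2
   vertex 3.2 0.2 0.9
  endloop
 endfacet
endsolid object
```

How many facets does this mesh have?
12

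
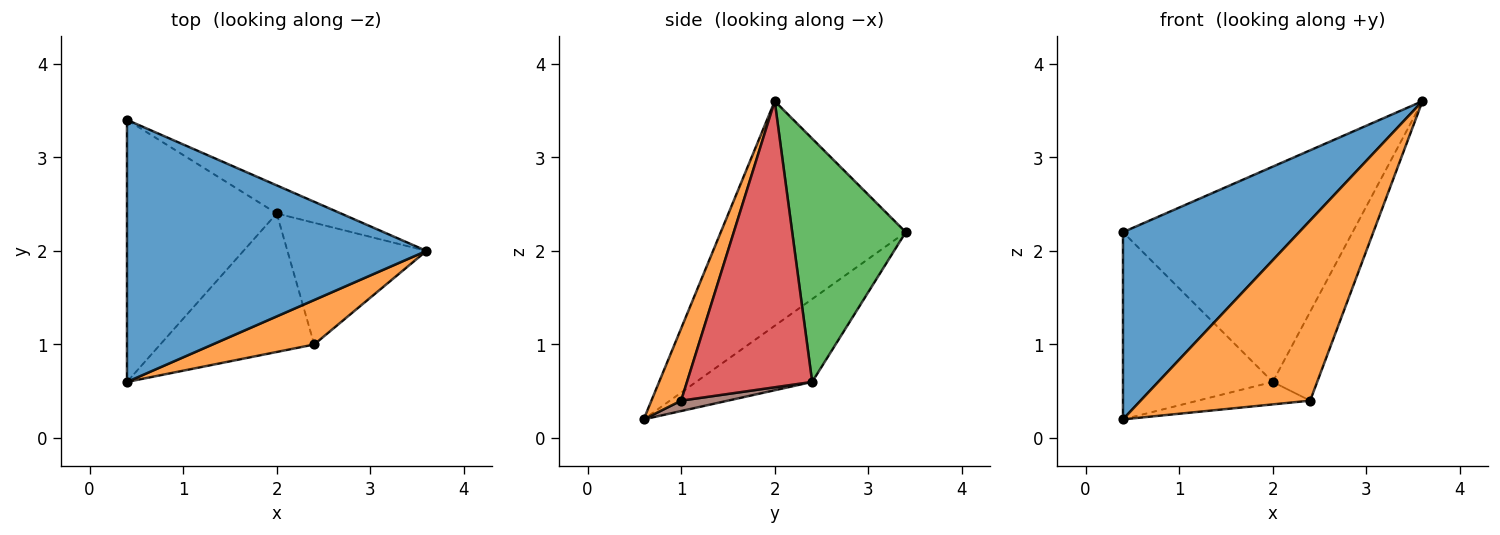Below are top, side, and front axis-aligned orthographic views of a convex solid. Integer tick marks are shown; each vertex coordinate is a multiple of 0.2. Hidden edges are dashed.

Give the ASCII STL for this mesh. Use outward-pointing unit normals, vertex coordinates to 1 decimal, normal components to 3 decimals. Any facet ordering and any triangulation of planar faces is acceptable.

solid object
 facet normal -0.521 -0.496 0.695
  outer loop
   vertex 0.4 0.6 0.2
   vertex 3.6 2.0 3.6
   vertex 0.4 3.4 2.2
  endloop
 endfacet
 facet normal 0.168 -0.957 0.236
  outer loop
   vertex 2.4 1.0 0.4
   vertex 3.6 2.0 3.6
   vertex 0.4 0.6 0.2
  endloop
 endfacet
 facet normal 0.440 0.890 -0.116
  outer loop
   vertex 2.0 2.4 0.6
   vertex 0.4 3.4 2.2
   vertex 3.6 2.0 3.6
  endloop
 endfacet
 facet normal 0.857 0.304 -0.416
  outer loop
   vertex 2.0 2.4 0.6
   vertex 3.6 2.0 3.6
   vertex 2.4 1.0 0.4
  endloop
 endfacet
 facet normal -0.411 0.530 -0.742
  outer loop
   vertex 2.0 2.4 0.6
   vertex 0.4 0.6 0.2
   vertex 0.4 3.4 2.2
  endloop
 endfacet
 facet normal 0.067 0.160 -0.985
  outer loop
   vertex 2.0 2.4 0.6
   vertex 2.4 1.0 0.4
   vertex 0.4 0.6 0.2
  endloop
 endfacet
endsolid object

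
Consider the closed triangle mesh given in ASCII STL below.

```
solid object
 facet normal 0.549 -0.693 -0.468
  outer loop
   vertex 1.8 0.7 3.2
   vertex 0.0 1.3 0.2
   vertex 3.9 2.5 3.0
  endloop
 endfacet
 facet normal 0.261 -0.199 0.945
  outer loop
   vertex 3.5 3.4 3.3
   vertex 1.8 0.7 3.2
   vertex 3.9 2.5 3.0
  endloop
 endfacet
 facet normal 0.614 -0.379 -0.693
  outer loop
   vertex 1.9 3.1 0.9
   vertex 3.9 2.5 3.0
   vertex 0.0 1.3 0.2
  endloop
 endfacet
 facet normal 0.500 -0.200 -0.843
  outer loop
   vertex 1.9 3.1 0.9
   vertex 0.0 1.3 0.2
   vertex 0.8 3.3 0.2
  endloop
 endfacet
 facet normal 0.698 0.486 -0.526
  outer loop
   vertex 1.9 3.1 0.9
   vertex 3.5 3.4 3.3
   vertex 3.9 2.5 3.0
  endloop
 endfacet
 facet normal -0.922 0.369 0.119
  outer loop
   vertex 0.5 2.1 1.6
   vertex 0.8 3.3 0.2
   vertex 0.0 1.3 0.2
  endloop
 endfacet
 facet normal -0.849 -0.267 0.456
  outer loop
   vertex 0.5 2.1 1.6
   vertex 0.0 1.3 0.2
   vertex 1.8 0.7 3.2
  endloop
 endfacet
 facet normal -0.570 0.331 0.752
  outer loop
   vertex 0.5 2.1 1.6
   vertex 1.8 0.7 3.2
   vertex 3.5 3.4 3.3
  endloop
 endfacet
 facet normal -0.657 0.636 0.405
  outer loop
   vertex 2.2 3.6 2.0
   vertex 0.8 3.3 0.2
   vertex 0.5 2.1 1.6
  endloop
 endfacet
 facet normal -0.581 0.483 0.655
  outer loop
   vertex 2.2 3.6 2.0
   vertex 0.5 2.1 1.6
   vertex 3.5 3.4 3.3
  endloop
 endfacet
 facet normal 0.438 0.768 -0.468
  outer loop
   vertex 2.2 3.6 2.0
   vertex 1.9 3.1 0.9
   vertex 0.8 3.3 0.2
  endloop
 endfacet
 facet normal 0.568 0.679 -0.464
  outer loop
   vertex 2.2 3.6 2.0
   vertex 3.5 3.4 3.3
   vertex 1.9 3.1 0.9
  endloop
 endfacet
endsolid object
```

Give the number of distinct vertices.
8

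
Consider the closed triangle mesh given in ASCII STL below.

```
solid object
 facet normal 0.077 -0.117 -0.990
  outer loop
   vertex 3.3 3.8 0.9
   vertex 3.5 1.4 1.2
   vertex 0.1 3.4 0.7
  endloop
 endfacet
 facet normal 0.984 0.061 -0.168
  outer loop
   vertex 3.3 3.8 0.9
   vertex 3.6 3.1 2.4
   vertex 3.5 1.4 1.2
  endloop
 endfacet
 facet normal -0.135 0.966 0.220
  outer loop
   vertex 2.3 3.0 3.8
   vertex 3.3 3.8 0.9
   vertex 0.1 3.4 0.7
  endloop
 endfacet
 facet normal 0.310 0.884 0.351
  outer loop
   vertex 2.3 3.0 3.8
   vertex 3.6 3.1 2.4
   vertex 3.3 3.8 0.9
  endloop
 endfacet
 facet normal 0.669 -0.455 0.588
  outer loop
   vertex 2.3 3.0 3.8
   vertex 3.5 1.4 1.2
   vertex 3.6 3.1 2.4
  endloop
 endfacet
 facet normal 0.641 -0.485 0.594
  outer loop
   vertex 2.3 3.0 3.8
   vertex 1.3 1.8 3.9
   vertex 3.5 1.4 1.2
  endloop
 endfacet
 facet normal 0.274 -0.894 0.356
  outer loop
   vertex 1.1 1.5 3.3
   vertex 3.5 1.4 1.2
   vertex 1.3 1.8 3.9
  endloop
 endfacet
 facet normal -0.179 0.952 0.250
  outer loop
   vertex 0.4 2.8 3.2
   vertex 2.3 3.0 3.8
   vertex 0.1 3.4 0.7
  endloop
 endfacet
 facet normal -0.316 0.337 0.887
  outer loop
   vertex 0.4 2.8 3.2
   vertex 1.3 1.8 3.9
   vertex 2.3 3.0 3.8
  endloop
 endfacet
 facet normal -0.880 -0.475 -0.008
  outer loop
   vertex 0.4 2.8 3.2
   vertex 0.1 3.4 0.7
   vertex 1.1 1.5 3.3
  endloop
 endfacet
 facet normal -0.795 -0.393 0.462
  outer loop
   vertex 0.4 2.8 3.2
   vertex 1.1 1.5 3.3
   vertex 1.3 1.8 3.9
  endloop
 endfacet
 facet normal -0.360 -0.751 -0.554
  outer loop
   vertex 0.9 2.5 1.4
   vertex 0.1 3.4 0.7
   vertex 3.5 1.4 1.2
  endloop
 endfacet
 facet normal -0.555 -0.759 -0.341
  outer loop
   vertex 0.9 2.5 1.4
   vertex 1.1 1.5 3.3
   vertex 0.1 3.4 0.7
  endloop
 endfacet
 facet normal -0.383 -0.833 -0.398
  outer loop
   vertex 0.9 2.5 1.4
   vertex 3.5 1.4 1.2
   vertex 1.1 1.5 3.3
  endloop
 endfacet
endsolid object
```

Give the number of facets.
14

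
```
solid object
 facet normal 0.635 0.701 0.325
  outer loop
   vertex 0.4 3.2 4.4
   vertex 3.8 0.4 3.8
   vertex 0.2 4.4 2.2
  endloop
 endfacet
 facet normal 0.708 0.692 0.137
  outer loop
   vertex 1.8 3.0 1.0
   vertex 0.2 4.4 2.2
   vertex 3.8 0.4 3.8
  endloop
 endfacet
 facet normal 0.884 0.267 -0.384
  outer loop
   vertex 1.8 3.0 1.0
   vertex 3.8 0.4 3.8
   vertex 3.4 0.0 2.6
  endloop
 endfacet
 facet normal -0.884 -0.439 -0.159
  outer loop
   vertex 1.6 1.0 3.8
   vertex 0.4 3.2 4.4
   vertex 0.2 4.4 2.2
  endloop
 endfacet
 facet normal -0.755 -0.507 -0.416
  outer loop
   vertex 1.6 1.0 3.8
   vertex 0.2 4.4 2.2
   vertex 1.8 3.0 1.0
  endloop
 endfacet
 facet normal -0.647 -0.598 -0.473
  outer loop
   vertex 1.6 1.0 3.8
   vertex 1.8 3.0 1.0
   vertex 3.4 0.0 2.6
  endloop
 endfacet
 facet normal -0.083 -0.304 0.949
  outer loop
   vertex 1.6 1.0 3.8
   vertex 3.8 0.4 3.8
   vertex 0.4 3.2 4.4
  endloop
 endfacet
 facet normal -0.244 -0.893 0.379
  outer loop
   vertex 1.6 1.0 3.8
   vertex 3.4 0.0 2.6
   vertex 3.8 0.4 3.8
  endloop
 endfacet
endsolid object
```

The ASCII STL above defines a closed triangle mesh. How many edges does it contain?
12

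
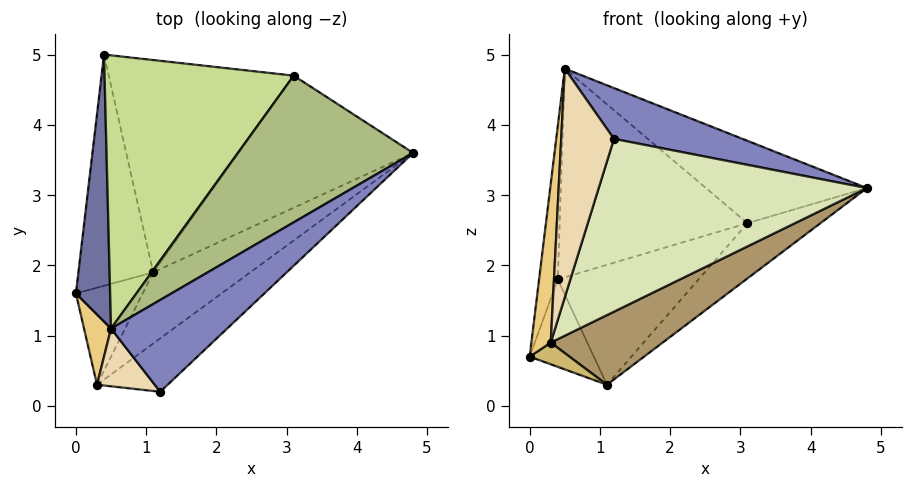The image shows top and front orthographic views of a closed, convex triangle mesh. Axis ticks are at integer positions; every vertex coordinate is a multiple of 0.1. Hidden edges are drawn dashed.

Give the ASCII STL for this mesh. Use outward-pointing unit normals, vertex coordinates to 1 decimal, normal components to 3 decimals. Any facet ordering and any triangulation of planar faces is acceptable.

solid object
 facet normal -0.989 0.074 0.130
  outer loop
   vertex 0.5 1.1 4.8
   vertex 0.4 5.0 1.8
   vertex 0.0 1.6 0.7
  endloop
 endfacet
 facet normal 0.531 -0.410 0.741
  outer loop
   vertex 1.2 0.2 3.8
   vertex 4.8 3.6 3.1
   vertex 0.5 1.1 4.8
  endloop
 endfacet
 facet normal -0.400 0.324 -0.857
  outer loop
   vertex 1.1 1.9 0.3
   vertex 0.0 1.6 0.7
   vertex 0.4 5.0 1.8
  endloop
 endfacet
 facet normal 0.462 0.342 -0.818
  outer loop
   vertex 3.1 4.7 2.6
   vertex 4.8 3.6 3.1
   vertex 1.1 1.9 0.3
  endloop
 endfacet
 facet normal 0.298 0.469 -0.831
  outer loop
   vertex 3.1 4.7 2.6
   vertex 1.1 1.9 0.3
   vertex 0.4 5.0 1.8
  endloop
 endfacet
 facet normal 0.060 0.489 0.870
  outer loop
   vertex 3.1 4.7 2.6
   vertex 0.5 1.1 4.8
   vertex 4.8 3.6 3.1
  endloop
 endfacet
 facet normal -0.166 0.599 0.784
  outer loop
   vertex 3.1 4.7 2.6
   vertex 0.4 5.0 1.8
   vertex 0.5 1.1 4.8
  endloop
 endfacet
 facet normal 0.645 -0.730 -0.225
  outer loop
   vertex 0.3 0.3 0.9
   vertex 4.8 3.6 3.1
   vertex 1.2 0.2 3.8
  endloop
 endfacet
 facet normal 0.653 -0.530 -0.541
  outer loop
   vertex 0.3 0.3 0.9
   vertex 1.1 1.9 0.3
   vertex 4.8 3.6 3.1
  endloop
 endfacet
 facet normal -0.283 -0.209 -0.936
  outer loop
   vertex 0.3 0.3 0.9
   vertex 0.0 1.6 0.7
   vertex 1.1 1.9 0.3
  endloop
 endfacet
 facet normal -0.973 -0.210 0.093
  outer loop
   vertex 0.3 0.3 0.9
   vertex 0.5 1.1 4.8
   vertex 0.0 1.6 0.7
  endloop
 endfacet
 facet normal -0.668 -0.722 0.182
  outer loop
   vertex 0.3 0.3 0.9
   vertex 1.2 0.2 3.8
   vertex 0.5 1.1 4.8
  endloop
 endfacet
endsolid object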